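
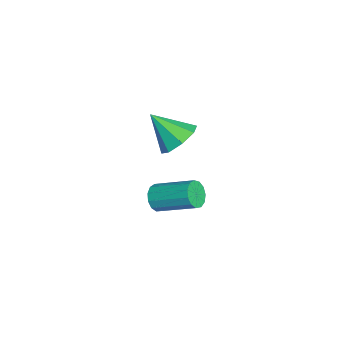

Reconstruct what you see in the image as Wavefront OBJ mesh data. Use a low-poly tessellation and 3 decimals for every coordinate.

v -1.713 0.849 -3.652
v -1.4 1.075 -4.307
v -0.714 2.918 -3.343
v -1.027 2.691 -2.688
v -1.801 1.224 -4.307
v -1.116 3.067 -3.343
v -2.174 1.254 -4.099
v -1.489 3.097 -3.135
v -2.401 1.155 -3.749
v -1.716 2.998 -2.785
v -2.409 0.959 -3.369
v -1.724 2.802 -2.405
v -2.196 0.728 -3.078
v -1.511 2.571 -2.114
v -1.83 0.535 -2.97
v -1.144 2.378 -2.006
v -1.426 0.441 -3.078
v -0.741 2.284 -2.114
v -1.113 0.477 -3.368
v -0.428 2.32 -2.404
v -0.991 0.631 -3.749
v -0.306 2.474 -2.785
v -1.098 0.854 -4.099
v -0.412 2.697 -3.135
v -0.214 1.929 1.945
v 0.256 1.165 1.362
v -0.726 0.631 3.235
v 0.767 1.504 1.906
v 0.703 2.091 2.473
v 0.101 2.584 2.73
v -0.685 2.693 2.528
v -1.195 2.355 1.985
v -1.131 1.767 1.418
v -0.53 1.274 1.16
f 2 1 5
f 2 5 3
f 3 5 6
f 3 6 4
f 5 1 7
f 5 7 6
f 6 7 8
f 6 8 4
f 7 1 9
f 7 9 8
f 8 9 10
f 8 10 4
f 9 1 11
f 9 11 10
f 10 11 12
f 10 12 4
f 11 1 13
f 11 13 12
f 12 13 14
f 12 14 4
f 13 1 15
f 13 15 14
f 14 15 16
f 14 16 4
f 15 1 17
f 15 17 16
f 16 17 18
f 16 18 4
f 17 1 19
f 17 19 18
f 18 19 20
f 18 20 4
f 19 1 21
f 19 21 20
f 20 21 22
f 20 22 4
f 21 1 23
f 21 23 22
f 22 23 24
f 22 24 4
f 23 1 2
f 23 2 24
f 24 2 3
f 24 3 4
f 26 25 28
f 26 28 27
f 28 25 29
f 28 29 27
f 29 25 30
f 29 30 27
f 30 25 31
f 30 31 27
f 31 25 32
f 31 32 27
f 32 25 33
f 32 33 27
f 33 25 34
f 33 34 27
f 34 25 26
f 34 26 27



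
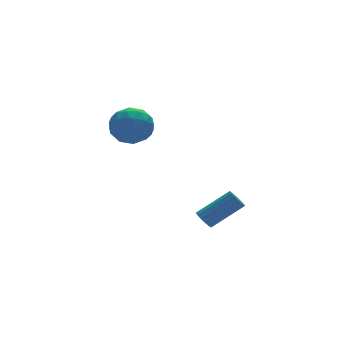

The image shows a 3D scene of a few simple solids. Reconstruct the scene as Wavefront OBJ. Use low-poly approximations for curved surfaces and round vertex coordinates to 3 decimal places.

v -2.2 -0.619 3.722
v -1.051 -0.658 4.062
v -1.909 -2.142 2.558
v -0.76 -2.181 2.898
v -1.624 -2.47 3.676
v -1.805 -1.528 4.395
v -1.155 -1.272 2.225
v -1.336 -0.33 2.944
v -0.405 -1.061 3.136
v -0.695 -1.802 4.033
v -2.265 -0.998 2.587
v -2.555 -1.739 3.484
v -1.652 -0.504 3.994
v -1.308 -2.296 2.626
v -1.817 -2.465 3.083
v -1.141 -2.488 3.283
v -2.094 -1.016 4.19
v -1.419 -1.039 4.39
v -1.756 -2.104 4.163
v -1.541 -1.761 2.23
v -0.866 -1.784 2.43
v -1.819 -0.312 3.337
v -1.143 -0.335 3.537
v -1.204 -0.696 2.457
v -0.596 -0.765 3.65
v -0.425 -1.66 2.965
v -0.657 -1.126 2.57
v -0.763 -0.572 2.993
v -0.767 -1.2 4.177
v -0.595 -2.096 3.493
v -1.104 -2.265 3.95
v -1.21 -1.712 4.373
v -0.387 -1.437 3.633
v -2.365 -0.704 3.127
v -2.193 -1.6 2.443
v -1.75 -1.088 2.247
v -1.856 -0.535 2.67
v -2.535 -1.14 3.655
v -2.364 -2.035 2.97
v -2.197 -2.228 3.627
v -2.303 -1.674 4.05
v -2.573 -1.363 2.987
v 1.84 -2.609 -3.371
v 2.097 -2.961 -3.783
v 3.797 -3.243 -2.481
v 3.54 -2.891 -2.069
v 2.191 -2.698 -3.849
v 3.892 -2.98 -2.547
v 2.205 -2.415 -3.806
v 3.905 -2.696 -2.504
v 2.135 -2.176 -3.663
v 3.835 -2.457 -2.361
v 1.997 -2.036 -3.453
v 3.698 -2.318 -2.151
v 1.824 -2.028 -3.224
v 3.524 -2.309 -1.922
v 1.654 -2.153 -3.029
v 3.354 -2.434 -1.727
v 1.526 -2.382 -2.913
v 3.227 -2.663 -1.611
v 1.471 -2.664 -2.901
v 3.171 -2.945 -1.599
v 1.5 -2.933 -2.997
v 3.2 -3.214 -1.695
v 1.607 -3.128 -3.179
v 3.307 -3.409 -1.877
v 1.767 -3.204 -3.404
v 3.467 -3.485 -2.102
v 1.944 -3.144 -3.623
v 3.644 -3.425 -2.321
f 1 38 17
f 38 12 41
f 17 41 6
f 38 41 17
f 1 17 13
f 17 6 18
f 13 18 2
f 17 18 13
f 1 13 22
f 13 2 23
f 22 23 8
f 13 23 22
f 1 22 34
f 22 8 37
f 34 37 11
f 22 37 34
f 1 34 38
f 34 11 42
f 38 42 12
f 34 42 38
f 2 18 29
f 18 6 32
f 29 32 10
f 18 32 29
f 6 41 19
f 41 12 40
f 19 40 5
f 41 40 19
f 12 42 39
f 42 11 35
f 39 35 3
f 42 35 39
f 11 37 36
f 37 8 24
f 36 24 7
f 37 24 36
f 8 23 28
f 23 2 25
f 28 25 9
f 23 25 28
f 4 30 16
f 30 10 31
f 16 31 5
f 30 31 16
f 4 16 14
f 16 5 15
f 14 15 3
f 16 15 14
f 4 14 21
f 14 3 20
f 21 20 7
f 14 20 21
f 4 21 26
f 21 7 27
f 26 27 9
f 21 27 26
f 4 26 30
f 26 9 33
f 30 33 10
f 26 33 30
f 5 31 19
f 31 10 32
f 19 32 6
f 31 32 19
f 3 15 39
f 15 5 40
f 39 40 12
f 15 40 39
f 7 20 36
f 20 3 35
f 36 35 11
f 20 35 36
f 9 27 28
f 27 7 24
f 28 24 8
f 27 24 28
f 10 33 29
f 33 9 25
f 29 25 2
f 33 25 29
f 44 43 47
f 44 47 45
f 45 47 48
f 45 48 46
f 47 43 49
f 47 49 48
f 48 49 50
f 48 50 46
f 49 43 51
f 49 51 50
f 50 51 52
f 50 52 46
f 51 43 53
f 51 53 52
f 52 53 54
f 52 54 46
f 53 43 55
f 53 55 54
f 54 55 56
f 54 56 46
f 55 43 57
f 55 57 56
f 56 57 58
f 56 58 46
f 57 43 59
f 57 59 58
f 58 59 60
f 58 60 46
f 59 43 61
f 59 61 60
f 60 61 62
f 60 62 46
f 61 43 63
f 61 63 62
f 62 63 64
f 62 64 46
f 63 43 65
f 63 65 64
f 64 65 66
f 64 66 46
f 65 43 67
f 65 67 66
f 66 67 68
f 66 68 46
f 67 43 69
f 67 69 68
f 68 69 70
f 68 70 46
f 69 43 44
f 69 44 70
f 70 44 45
f 70 45 46



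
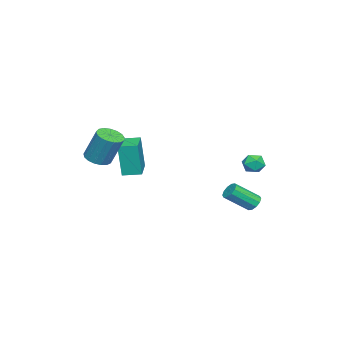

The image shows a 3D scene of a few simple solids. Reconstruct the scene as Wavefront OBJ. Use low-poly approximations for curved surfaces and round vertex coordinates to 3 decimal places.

v -0.156 3.55 -1.031
v 0.1 3.338 -1.443
v 0.772 2.238 -0.462
v 0.516 2.45 -0.049
v 0.291 3.571 -1.314
v 0.963 2.47 -0.333
v 0.312 3.795 -1.076
v 0.984 2.695 -0.095
v 0.154 3.926 -0.821
v 0.825 2.826 0.16
v -0.123 3.913 -0.646
v 0.549 2.813 0.335
v -0.412 3.762 -0.618
v 0.26 2.662 0.363
v -0.603 3.53 -0.747
v 0.069 2.429 0.234
v -0.624 3.305 -0.985
v 0.048 2.205 -0.004
v -0.465 3.174 -1.24
v 0.206 2.074 -0.259
v -0.189 3.187 -1.415
v 0.483 2.087 -0.434
v -0.188 -3.305 0.663
v -0.132 -3.503 2.613
v -0.45 -2.335 0.769
v -0.394 -2.533 2.718
v 1.434 -2.867 0.662
v 1.49 -3.065 2.611
v 1.172 -1.897 0.767
v 1.228 -2.095 2.717
v 2.474 -3.745 2.115
v 3.181 -3.962 2.133
v 3.374 -3.192 3.804
v 2.666 -2.975 3.785
v 3.194 -3.642 1.984
v 3.387 -2.871 3.654
v 3.043 -3.344 1.864
v 3.236 -2.574 3.535
v 2.761 -3.139 1.802
v 2.954 -2.369 3.473
v 2.413 -3.073 1.811
v 2.606 -2.302 3.482
v 2.079 -3.16 1.89
v 2.272 -2.39 3.561
v 1.836 -3.382 2.021
v 2.029 -2.612 3.692
v 1.738 -3.687 2.172
v 1.931 -2.916 3.843
v 1.809 -4.005 2.311
v 2.002 -3.235 3.982
v 2.032 -4.264 2.404
v 2.225 -3.493 4.075
v 2.356 -4.403 2.432
v 2.549 -3.633 4.102
v 2.707 -4.393 2.386
v 2.9 -3.622 4.057
v 3.005 -4.233 2.278
v 3.198 -3.463 3.949
v -1.514 3.497 1.756
v -1.24 3.797 1.219
v -1.34 2.523 1.301
v -1.066 2.823 0.764
v -0.747 2.836 1.357
v -0.854 3.438 1.638
v -1.726 2.882 0.882
v -1.833 3.484 1.163
v -1.371 3.417 0.679
v -0.766 3.388 0.972
v -1.814 2.932 1.548
v -1.209 2.903 1.841
f 2 1 5
f 2 5 3
f 3 5 6
f 3 6 4
f 5 1 7
f 5 7 6
f 6 7 8
f 6 8 4
f 7 1 9
f 7 9 8
f 8 9 10
f 8 10 4
f 9 1 11
f 9 11 10
f 10 11 12
f 10 12 4
f 11 1 13
f 11 13 12
f 12 13 14
f 12 14 4
f 13 1 15
f 13 15 14
f 14 15 16
f 14 16 4
f 15 1 17
f 15 17 16
f 16 17 18
f 16 18 4
f 17 1 19
f 17 19 18
f 18 19 20
f 18 20 4
f 19 1 21
f 19 21 20
f 20 21 22
f 20 22 4
f 21 1 2
f 21 2 22
f 22 2 3
f 22 3 4
f 24 26 23
f 27 24 23
f 23 26 25
f 25 27 23
f 24 30 26
f 28 24 27
f 28 30 24
f 26 30 25
f 29 27 25
f 25 30 29
f 29 28 27
f 30 28 29
f 32 31 35
f 32 35 33
f 33 35 36
f 33 36 34
f 35 31 37
f 35 37 36
f 36 37 38
f 36 38 34
f 37 31 39
f 37 39 38
f 38 39 40
f 38 40 34
f 39 31 41
f 39 41 40
f 40 41 42
f 40 42 34
f 41 31 43
f 41 43 42
f 42 43 44
f 42 44 34
f 43 31 45
f 43 45 44
f 44 45 46
f 44 46 34
f 45 31 47
f 45 47 46
f 46 47 48
f 46 48 34
f 47 31 49
f 47 49 48
f 48 49 50
f 48 50 34
f 49 31 51
f 49 51 50
f 50 51 52
f 50 52 34
f 51 31 53
f 51 53 52
f 52 53 54
f 52 54 34
f 53 31 55
f 53 55 54
f 54 55 56
f 54 56 34
f 55 31 57
f 55 57 56
f 56 57 58
f 56 58 34
f 57 31 32
f 57 32 58
f 58 32 33
f 58 33 34
f 59 70 64
f 59 64 60
f 59 60 66
f 59 66 69
f 59 69 70
f 60 64 68
f 64 70 63
f 70 69 61
f 69 66 65
f 66 60 67
f 62 68 63
f 62 63 61
f 62 61 65
f 62 65 67
f 62 67 68
f 63 68 64
f 61 63 70
f 65 61 69
f 67 65 66
f 68 67 60



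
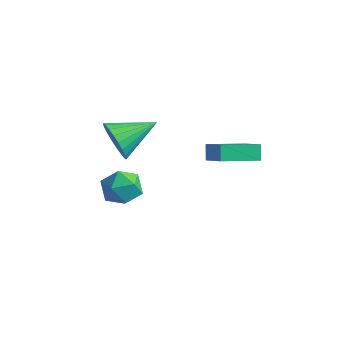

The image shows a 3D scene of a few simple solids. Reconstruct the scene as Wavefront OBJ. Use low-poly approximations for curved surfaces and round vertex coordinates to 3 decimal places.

v -3.492 -2.979 -3.88
v -2.814 -2.237 -3.79
v -2.726 -3.823 -2.71
v -2.048 -3.081 -2.62
v -3.001 -2.932 -2.323
v -3.475 -2.41 -3.047
v -2.065 -3.65 -3.453
v -2.539 -3.128 -4.177
v -1.932 -2.652 -3.526
v -2.51 -2.208 -2.827
v -3.03 -3.852 -3.673
v -3.608 -3.408 -2.974
v -3.315 -2.724 -0.618
v -3.004 -3.206 0.262
v -2.325 -1.036 -0.042
v -2.697 -3.299 0.007
v -2.484 -3.305 -0.343
v -2.398 -3.222 -0.735
v -2.451 -3.063 -1.109
v -2.636 -2.853 -1.408
v -2.924 -2.623 -1.587
v -3.271 -2.409 -1.618
v -3.626 -2.242 -1.497
v -3.933 -2.149 -1.242
v -4.146 -2.144 -0.892
v -4.232 -2.227 -0.501
v -4.179 -2.385 -0.127
v -3.994 -2.596 0.173
v -3.706 -2.825 0.351
v -3.358 -3.04 0.383
v 0.785 -1.914 -0.396
v 0.492 -1.497 0.221
v 1.806 -0.444 -0.903
v 1.513 -0.027 -0.286
v 1.807 -2.353 0.386
v 1.514 -1.936 1.003
v 2.828 -0.883 -0.121
v 2.535 -0.466 0.496
f 1 12 6
f 1 6 2
f 1 2 8
f 1 8 11
f 1 11 12
f 2 6 10
f 6 12 5
f 12 11 3
f 11 8 7
f 8 2 9
f 4 10 5
f 4 5 3
f 4 3 7
f 4 7 9
f 4 9 10
f 5 10 6
f 3 5 12
f 7 3 11
f 9 7 8
f 10 9 2
f 14 13 16
f 14 16 15
f 16 13 17
f 16 17 15
f 17 13 18
f 17 18 15
f 18 13 19
f 18 19 15
f 19 13 20
f 19 20 15
f 20 13 21
f 20 21 15
f 21 13 22
f 21 22 15
f 22 13 23
f 22 23 15
f 23 13 24
f 23 24 15
f 24 13 25
f 24 25 15
f 25 13 26
f 25 26 15
f 26 13 27
f 26 27 15
f 27 13 28
f 27 28 15
f 28 13 29
f 28 29 15
f 29 13 30
f 29 30 15
f 30 13 14
f 30 14 15
f 32 34 31
f 35 32 31
f 31 34 33
f 33 35 31
f 32 38 34
f 36 32 35
f 36 38 32
f 34 38 33
f 37 35 33
f 33 38 37
f 37 36 35
f 38 36 37



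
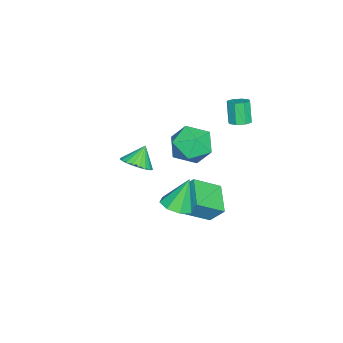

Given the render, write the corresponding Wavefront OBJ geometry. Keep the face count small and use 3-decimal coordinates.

v 3.628 -0.061 -1.512
v 4.36 0.333 -1.392
v 3.132 0.381 0.052
v 3.911 0.719 -1.643
v 3.296 0.648 -1.818
v 2.876 0.162 -1.814
v 2.896 -0.455 -1.633
v 3.345 -0.841 -1.382
v 3.959 -0.77 -1.207
v 4.38 -0.284 -1.211
v -2.484 1.116 0.003
v -2.095 0.69 0.071
v -2.547 0.459 1.224
v -2.936 0.884 1.157
v -1.943 1.084 0.209
v -2.395 0.852 1.362
v -2.107 1.496 0.227
v -2.559 1.264 1.38
v -2.493 1.685 0.114
v -2.944 1.454 1.267
v -2.873 1.541 -0.064
v -3.325 1.31 1.089
v -3.025 1.148 -0.202
v -3.477 0.916 0.951
v -2.861 0.736 -0.22
v -3.313 0.504 0.933
v -2.476 0.546 -0.107
v -2.927 0.315 1.046
v -0.367 0.136 -3.985
v 0.451 -0.964 -3.101
v -0.338 0.85 -3.123
v 0.479 -0.249 -2.239
v 1.061 0.749 -4.541
v 1.878 -0.35 -3.657
v 1.089 1.464 -3.679
v 1.907 0.364 -2.795
v 0.425 -3.105 -1.895
v 0.949 -2.461 -1.713
v -0.205 -2.855 -0.965
v 0.708 -2.304 -1.919
v 0.418 -2.286 -2.12
v 0.129 -2.409 -2.283
v -0.108 -2.653 -2.378
v -0.254 -2.975 -2.39
v -0.282 -3.319 -2.316
v -0.188 -3.627 -2.169
v 0.012 -3.844 -1.975
v 0.284 -3.934 -1.767
v 0.579 -3.88 -1.581
v 0.848 -3.692 -1.449
v 1.044 -3.403 -1.395
v 1.133 -3.063 -1.426
v 1.099 -2.729 -1.539
v 0.672 0.667 0.115
v 1.463 -0.203 0.039
v -0.723 -0.617 0.301
v 0.068 -1.487 0.225
v 0.049 -0.79 1.174
v 0.911 0.004 1.059
v -0.171 -0.824 -0.719
v 0.691 -0.03 -0.834
v 0.941 -1.124 -0.477
v 1.078 -1.103 0.693
v -0.338 0.283 -0.353
v -0.201 0.304 0.817
f 2 1 4
f 2 4 3
f 4 1 5
f 4 5 3
f 5 1 6
f 5 6 3
f 6 1 7
f 6 7 3
f 7 1 8
f 7 8 3
f 8 1 9
f 8 9 3
f 9 1 10
f 9 10 3
f 10 1 2
f 10 2 3
f 12 11 15
f 12 15 13
f 13 15 16
f 13 16 14
f 15 11 17
f 15 17 16
f 16 17 18
f 16 18 14
f 17 11 19
f 17 19 18
f 18 19 20
f 18 20 14
f 19 11 21
f 19 21 20
f 20 21 22
f 20 22 14
f 21 11 23
f 21 23 22
f 22 23 24
f 22 24 14
f 23 11 25
f 23 25 24
f 24 25 26
f 24 26 14
f 25 11 27
f 25 27 26
f 26 27 28
f 26 28 14
f 27 11 12
f 27 12 28
f 28 12 13
f 28 13 14
f 30 32 29
f 33 30 29
f 29 32 31
f 31 33 29
f 30 36 32
f 34 30 33
f 34 36 30
f 32 36 31
f 35 33 31
f 31 36 35
f 35 34 33
f 36 34 35
f 38 37 40
f 38 40 39
f 40 37 41
f 40 41 39
f 41 37 42
f 41 42 39
f 42 37 43
f 42 43 39
f 43 37 44
f 43 44 39
f 44 37 45
f 44 45 39
f 45 37 46
f 45 46 39
f 46 37 47
f 46 47 39
f 47 37 48
f 47 48 39
f 48 37 49
f 48 49 39
f 49 37 50
f 49 50 39
f 50 37 51
f 50 51 39
f 51 37 52
f 51 52 39
f 52 37 53
f 52 53 39
f 53 37 38
f 53 38 39
f 54 65 59
f 54 59 55
f 54 55 61
f 54 61 64
f 54 64 65
f 55 59 63
f 59 65 58
f 65 64 56
f 64 61 60
f 61 55 62
f 57 63 58
f 57 58 56
f 57 56 60
f 57 60 62
f 57 62 63
f 58 63 59
f 56 58 65
f 60 56 64
f 62 60 61
f 63 62 55



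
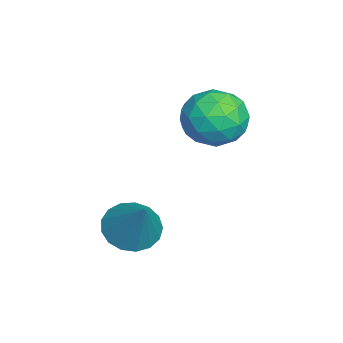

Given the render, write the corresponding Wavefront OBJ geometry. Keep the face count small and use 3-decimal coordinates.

v 0.454 -0.475 0.686
v 0.815 -1.016 1.512
v -0.735 -1.664 0.428
v -0.374 -2.205 1.254
v -0.861 -1.284 1.401
v -0.126 -0.55 1.56
v 0.206 -2.13 0.38
v 0.941 -1.396 0.539
v 0.662 -2.039 1.323
v 0.003 -1.516 1.954
v 0.077 -1.164 -0.014
v -0.582 -0.641 0.617
v 0.739 -0.641 1.121
v -0.659 -2.039 0.819
v -0.945 -1.498 0.905
v -0.733 -1.816 1.39
v 0.186 -0.367 1.149
v 0.398 -0.685 1.635
v -0.587 -0.843 1.57
v -0.318 -1.995 0.305
v -0.106 -2.313 0.791
v 0.813 -0.864 0.55
v 1.025 -1.182 1.035
v 0.667 -1.837 0.37
v 0.862 -1.56 1.496
v 0.163 -2.259 1.345
v 0.503 -2.215 0.831
v 0.935 -1.783 0.924
v 0.474 -1.253 1.867
v -0.225 -1.952 1.715
v -0.511 -1.411 1.801
v -0.079 -0.979 1.895
v 0.384 -1.854 1.756
v 0.305 -0.728 0.225
v -0.394 -1.427 0.073
v 0.159 -1.701 0.045
v 0.591 -1.269 0.139
v -0.083 -0.421 0.595
v -0.782 -1.12 0.444
v -0.855 -0.897 1.016
v -0.423 -0.465 1.109
v -0.304 -0.826 0.184
v 2.247 -3.508 -2.119
v 2.712 -2.98 -2.631
v 3.293 -3.052 -0.701
v 2.408 -2.736 -2.486
v 2.067 -2.667 -2.256
v 1.768 -2.792 -1.995
v 1.578 -3.08 -1.762
v 1.541 -3.467 -1.611
v 1.666 -3.862 -1.576
v 1.924 -4.177 -1.666
v 2.256 -4.338 -1.859
v 2.586 -4.309 -2.112
v 2.838 -4.096 -2.366
v 2.954 -3.749 -2.564
v 2.909 -3.346 -2.66
f 1 38 17
f 38 12 41
f 17 41 6
f 38 41 17
f 1 17 13
f 17 6 18
f 13 18 2
f 17 18 13
f 1 13 22
f 13 2 23
f 22 23 8
f 13 23 22
f 1 22 34
f 22 8 37
f 34 37 11
f 22 37 34
f 1 34 38
f 34 11 42
f 38 42 12
f 34 42 38
f 2 18 29
f 18 6 32
f 29 32 10
f 18 32 29
f 6 41 19
f 41 12 40
f 19 40 5
f 41 40 19
f 12 42 39
f 42 11 35
f 39 35 3
f 42 35 39
f 11 37 36
f 37 8 24
f 36 24 7
f 37 24 36
f 8 23 28
f 23 2 25
f 28 25 9
f 23 25 28
f 4 30 16
f 30 10 31
f 16 31 5
f 30 31 16
f 4 16 14
f 16 5 15
f 14 15 3
f 16 15 14
f 4 14 21
f 14 3 20
f 21 20 7
f 14 20 21
f 4 21 26
f 21 7 27
f 26 27 9
f 21 27 26
f 4 26 30
f 26 9 33
f 30 33 10
f 26 33 30
f 5 31 19
f 31 10 32
f 19 32 6
f 31 32 19
f 3 15 39
f 15 5 40
f 39 40 12
f 15 40 39
f 7 20 36
f 20 3 35
f 36 35 11
f 20 35 36
f 9 27 28
f 27 7 24
f 28 24 8
f 27 24 28
f 10 33 29
f 33 9 25
f 29 25 2
f 33 25 29
f 44 43 46
f 44 46 45
f 46 43 47
f 46 47 45
f 47 43 48
f 47 48 45
f 48 43 49
f 48 49 45
f 49 43 50
f 49 50 45
f 50 43 51
f 50 51 45
f 51 43 52
f 51 52 45
f 52 43 53
f 52 53 45
f 53 43 54
f 53 54 45
f 54 43 55
f 54 55 45
f 55 43 56
f 55 56 45
f 56 43 57
f 56 57 45
f 57 43 44
f 57 44 45



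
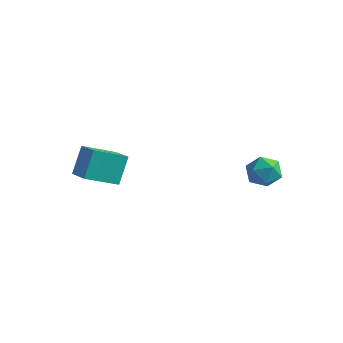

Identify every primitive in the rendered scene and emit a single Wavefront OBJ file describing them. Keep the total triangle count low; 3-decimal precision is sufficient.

v 0.366 1.094 -1.213
v 0.923 1.54 -1.082
v 0.737 0.38 -0.358
v 1.294 0.826 -0.227
v 0.617 1.034 -0.068
v 0.388 1.475 -0.596
v 1.272 0.445 -0.844
v 1.043 0.886 -1.372
v 1.483 1.139 -0.853
v 1.078 1.503 -0.374
v 0.582 0.417 -1.066
v 0.177 0.781 -0.587
v -4.306 -3.445 -0.445
v -4.402 -2.767 0.589
v -3.571 -2.438 -1.037
v -3.668 -1.76 -0.003
v -3.412 -3.88 -0.077
v -3.509 -3.202 0.957
v -2.678 -2.873 -0.669
v -2.774 -2.195 0.365
f 1 12 6
f 1 6 2
f 1 2 8
f 1 8 11
f 1 11 12
f 2 6 10
f 6 12 5
f 12 11 3
f 11 8 7
f 8 2 9
f 4 10 5
f 4 5 3
f 4 3 7
f 4 7 9
f 4 9 10
f 5 10 6
f 3 5 12
f 7 3 11
f 9 7 8
f 10 9 2
f 14 16 13
f 17 14 13
f 13 16 15
f 15 17 13
f 14 20 16
f 18 14 17
f 18 20 14
f 16 20 15
f 19 17 15
f 15 20 19
f 19 18 17
f 20 18 19



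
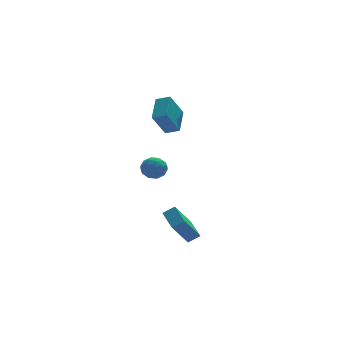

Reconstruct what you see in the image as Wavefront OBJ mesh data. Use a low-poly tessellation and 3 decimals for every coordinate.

v -0.602 2.217 2.481
v 0.114 3.731 3.291
v -1.327 2.728 2.169
v -0.611 4.241 2.978
v 0.331 2.599 0.942
v 1.047 4.112 1.751
v -0.394 3.109 0.629
v 0.322 4.623 1.439
v -2.421 0.84 -0.604
v -1.999 1.561 -0.703
v -1.561 0.219 -1.457
v -1.139 0.94 -1.556
v -1.112 0.535 -0.819
v -1.643 0.919 -0.292
v -1.917 0.861 -1.868
v -2.448 1.245 -1.341
v -1.687 1.574 -1.485
v -1.19 1.372 -0.837
v -2.37 0.408 -1.323
v -1.873 0.206 -0.675
v -2.285 1.255 -0.579
v -1.275 0.525 -1.581
v -1.259 0.287 -1.148
v -1.011 0.71 -1.207
v -2.076 0.878 -0.337
v -1.828 1.302 -0.396
v -1.307 0.698 -0.464
v -1.732 0.478 -1.764
v -1.484 0.902 -1.823
v -2.549 1.07 -0.953
v -2.301 1.493 -1.012
v -2.253 1.082 -1.696
v -1.854 1.686 -1.097
v -1.349 1.321 -1.598
v -1.806 1.275 -1.781
v -2.118 1.501 -1.471
v -1.562 1.568 -0.716
v -1.057 1.203 -1.217
v -1.041 0.965 -0.784
v -1.353 1.191 -0.474
v -1.379 1.575 -1.175
v -2.503 0.577 -0.943
v -1.998 0.212 -1.444
v -2.207 0.589 -1.686
v -2.519 0.815 -1.376
v -2.211 0.459 -0.562
v -1.706 0.094 -1.063
v -1.442 0.279 -0.689
v -1.754 0.505 -0.379
v -2.181 0.205 -0.985
v -2.552 -4.837 -3.039
v -1.866 -4.934 -2.601
v -2.623 -3.382 -2.606
v -1.937 -3.479 -2.167
v -1.443 -4.301 -4.653
v -0.757 -4.398 -4.214
v -1.514 -2.846 -4.219
v -0.828 -2.943 -3.781
f 2 4 1
f 5 2 1
f 1 4 3
f 3 5 1
f 2 8 4
f 6 2 5
f 6 8 2
f 4 8 3
f 7 5 3
f 3 8 7
f 7 6 5
f 8 6 7
f 9 46 25
f 46 20 49
f 25 49 14
f 46 49 25
f 9 25 21
f 25 14 26
f 21 26 10
f 25 26 21
f 9 21 30
f 21 10 31
f 30 31 16
f 21 31 30
f 9 30 42
f 30 16 45
f 42 45 19
f 30 45 42
f 9 42 46
f 42 19 50
f 46 50 20
f 42 50 46
f 10 26 37
f 26 14 40
f 37 40 18
f 26 40 37
f 14 49 27
f 49 20 48
f 27 48 13
f 49 48 27
f 20 50 47
f 50 19 43
f 47 43 11
f 50 43 47
f 19 45 44
f 45 16 32
f 44 32 15
f 45 32 44
f 16 31 36
f 31 10 33
f 36 33 17
f 31 33 36
f 12 38 24
f 38 18 39
f 24 39 13
f 38 39 24
f 12 24 22
f 24 13 23
f 22 23 11
f 24 23 22
f 12 22 29
f 22 11 28
f 29 28 15
f 22 28 29
f 12 29 34
f 29 15 35
f 34 35 17
f 29 35 34
f 12 34 38
f 34 17 41
f 38 41 18
f 34 41 38
f 13 39 27
f 39 18 40
f 27 40 14
f 39 40 27
f 11 23 47
f 23 13 48
f 47 48 20
f 23 48 47
f 15 28 44
f 28 11 43
f 44 43 19
f 28 43 44
f 17 35 36
f 35 15 32
f 36 32 16
f 35 32 36
f 18 41 37
f 41 17 33
f 37 33 10
f 41 33 37
f 52 54 51
f 55 52 51
f 51 54 53
f 53 55 51
f 52 58 54
f 56 52 55
f 56 58 52
f 54 58 53
f 57 55 53
f 53 58 57
f 57 56 55
f 58 56 57



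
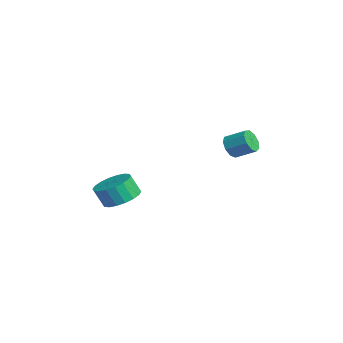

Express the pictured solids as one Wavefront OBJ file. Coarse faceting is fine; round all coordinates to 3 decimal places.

v 1.062 2.299 -1.162
v 1.654 2.091 -1.471
v 2.251 2.952 -0.907
v 1.658 3.161 -0.598
v 1.435 2.42 -1.742
v 2.032 3.281 -1.177
v 1.042 2.693 -1.741
v 1.638 3.554 -1.177
v 0.657 2.781 -1.47
v 1.254 3.642 -0.905
v 0.462 2.644 -1.054
v 1.059 3.505 -0.49
v 0.547 2.346 -0.69
v 1.144 3.207 -0.125
v 0.873 2.026 -0.546
v 1.47 2.887 0.018
v 1.287 1.834 -0.691
v 1.884 2.695 -0.126
v 1.596 1.86 -1.056
v 2.193 2.721 -0.492
v 0.737 -3.045 -4.113
v 1.649 -2.728 -3.783
v 1.435 -3.177 -2.758
v 0.523 -3.495 -3.087
v 1.378 -2.377 -3.686
v 1.164 -2.826 -2.66
v 0.981 -2.158 -3.673
v 0.766 -2.607 -2.647
v 0.535 -2.115 -3.747
v 0.321 -2.564 -2.721
v 0.129 -2.256 -3.894
v -0.085 -2.706 -2.868
v -0.156 -2.554 -4.084
v -0.37 -3.003 -3.058
v -0.265 -2.948 -4.279
v -0.479 -3.398 -3.254
v -0.175 -3.363 -4.442
v -0.389 -3.812 -3.417
v 0.096 -3.714 -4.54
v -0.118 -4.163 -3.514
v 0.494 -3.933 -4.553
v 0.279 -4.382 -3.527
v 0.939 -3.976 -4.479
v 0.725 -4.425 -3.453
v 1.345 -3.834 -4.332
v 1.131 -4.284 -3.306
v 1.63 -3.537 -4.142
v 1.416 -3.986 -3.116
v 1.739 -3.142 -3.946
v 1.525 -3.592 -2.921
f 2 1 5
f 2 5 3
f 3 5 6
f 3 6 4
f 5 1 7
f 5 7 6
f 6 7 8
f 6 8 4
f 7 1 9
f 7 9 8
f 8 9 10
f 8 10 4
f 9 1 11
f 9 11 10
f 10 11 12
f 10 12 4
f 11 1 13
f 11 13 12
f 12 13 14
f 12 14 4
f 13 1 15
f 13 15 14
f 14 15 16
f 14 16 4
f 15 1 17
f 15 17 16
f 16 17 18
f 16 18 4
f 17 1 19
f 17 19 18
f 18 19 20
f 18 20 4
f 19 1 2
f 19 2 20
f 20 2 3
f 20 3 4
f 22 21 25
f 22 25 23
f 23 25 26
f 23 26 24
f 25 21 27
f 25 27 26
f 26 27 28
f 26 28 24
f 27 21 29
f 27 29 28
f 28 29 30
f 28 30 24
f 29 21 31
f 29 31 30
f 30 31 32
f 30 32 24
f 31 21 33
f 31 33 32
f 32 33 34
f 32 34 24
f 33 21 35
f 33 35 34
f 34 35 36
f 34 36 24
f 35 21 37
f 35 37 36
f 36 37 38
f 36 38 24
f 37 21 39
f 37 39 38
f 38 39 40
f 38 40 24
f 39 21 41
f 39 41 40
f 40 41 42
f 40 42 24
f 41 21 43
f 41 43 42
f 42 43 44
f 42 44 24
f 43 21 45
f 43 45 44
f 44 45 46
f 44 46 24
f 45 21 47
f 45 47 46
f 46 47 48
f 46 48 24
f 47 21 49
f 47 49 48
f 48 49 50
f 48 50 24
f 49 21 22
f 49 22 50
f 50 22 23
f 50 23 24



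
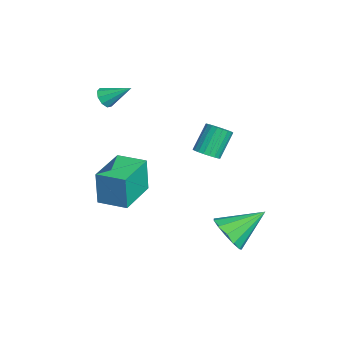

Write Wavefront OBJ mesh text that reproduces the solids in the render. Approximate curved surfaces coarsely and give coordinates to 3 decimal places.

v 3.016 2.273 -3.235
v 3.875 2.046 -2.655
v 2.704 4.027 -2.085
v 4.064 2.38 -3.113
v 3.92 2.68 -3.61
v 3.49 2.85 -3.987
v 2.909 2.837 -4.125
v 2.362 2.645 -3.981
v 2.023 2.335 -3.599
v 1.999 2.005 -3.102
v 2.298 1.76 -2.647
v 2.825 1.678 -2.378
v 3.413 1.785 -2.381
v -0.178 1.745 0.054
v 0.418 2.041 0.193
v -0.225 2.73 1.485
v -0.822 2.435 1.346
v 0.294 2.234 0.028
v -0.349 2.923 1.321
v 0.088 2.343 -0.133
v -0.555 3.032 1.16
v -0.164 2.348 -0.261
v -0.807 3.038 1.032
v -0.419 2.249 -0.335
v -1.062 2.939 0.958
v -0.631 2.063 -0.341
v -1.275 2.753 0.951
v -0.766 1.822 -0.28
v -1.409 2.512 1.013
v -0.799 1.568 -0.161
v -1.442 2.258 1.132
v -0.725 1.344 -0.004
v -1.368 2.034 1.288
v -0.556 1.19 0.162
v -1.199 1.88 1.455
v -0.322 1.132 0.31
v -0.965 1.821 1.602
v -0.063 1.179 0.413
v -0.706 1.869 1.706
v 0.176 1.325 0.454
v -0.467 2.015 1.747
v 0.354 1.543 0.426
v -0.29 2.233 1.719
v 0.439 1.796 0.334
v -0.204 2.486 1.626
v -3.014 -2.64 2.431
v -2.436 -2.829 2.392
v -2.566 -1.44 3.269
v -2.524 -2.573 2.074
v -2.842 -2.349 1.923
v -3.24 -2.261 2.01
v -3.533 -2.35 2.294
v -3.583 -2.574 2.642
v -3.367 -2.829 2.891
v -2.986 -2.996 2.926
v -2.618 -2.995 2.728
v 0.948 -3.371 -2.044
v 0.894 -3.432 -0.186
v -0.876 -2.214 -2.059
v -0.93 -2.275 -0.201
v 1.75 -2.105 -1.979
v 1.696 -2.166 -0.121
v -0.074 -0.948 -1.994
v -0.128 -1.009 -0.136
f 2 1 4
f 2 4 3
f 4 1 5
f 4 5 3
f 5 1 6
f 5 6 3
f 6 1 7
f 6 7 3
f 7 1 8
f 7 8 3
f 8 1 9
f 8 9 3
f 9 1 10
f 9 10 3
f 10 1 11
f 10 11 3
f 11 1 12
f 11 12 3
f 12 1 13
f 12 13 3
f 13 1 2
f 13 2 3
f 15 14 18
f 15 18 16
f 16 18 19
f 16 19 17
f 18 14 20
f 18 20 19
f 19 20 21
f 19 21 17
f 20 14 22
f 20 22 21
f 21 22 23
f 21 23 17
f 22 14 24
f 22 24 23
f 23 24 25
f 23 25 17
f 24 14 26
f 24 26 25
f 25 26 27
f 25 27 17
f 26 14 28
f 26 28 27
f 27 28 29
f 27 29 17
f 28 14 30
f 28 30 29
f 29 30 31
f 29 31 17
f 30 14 32
f 30 32 31
f 31 32 33
f 31 33 17
f 32 14 34
f 32 34 33
f 33 34 35
f 33 35 17
f 34 14 36
f 34 36 35
f 35 36 37
f 35 37 17
f 36 14 38
f 36 38 37
f 37 38 39
f 37 39 17
f 38 14 40
f 38 40 39
f 39 40 41
f 39 41 17
f 40 14 42
f 40 42 41
f 41 42 43
f 41 43 17
f 42 14 44
f 42 44 43
f 43 44 45
f 43 45 17
f 44 14 15
f 44 15 45
f 45 15 16
f 45 16 17
f 47 46 49
f 47 49 48
f 49 46 50
f 49 50 48
f 50 46 51
f 50 51 48
f 51 46 52
f 51 52 48
f 52 46 53
f 52 53 48
f 53 46 54
f 53 54 48
f 54 46 55
f 54 55 48
f 55 46 56
f 55 56 48
f 56 46 47
f 56 47 48
f 58 60 57
f 61 58 57
f 57 60 59
f 59 61 57
f 58 64 60
f 62 58 61
f 62 64 58
f 60 64 59
f 63 61 59
f 59 64 63
f 63 62 61
f 64 62 63



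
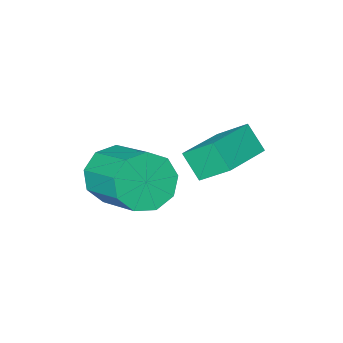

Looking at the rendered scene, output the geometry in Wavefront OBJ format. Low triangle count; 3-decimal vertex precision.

v 1.488 -0.621 -0.399
v 2.088 -0.277 -1.065
v 2.132 1.385 -0.166
v 1.532 1.041 0.499
v 1.467 -0.164 -1.243
v 1.51 1.498 -0.344
v 0.855 -0.265 -1.027
v 0.898 1.397 -0.128
v 0.54 -0.533 -0.517
v 0.583 1.129 0.382
v 0.668 -0.842 0.048
v 0.712 0.82 0.947
v 1.181 -1.047 0.404
v 1.224 0.615 1.303
v 1.837 -1.054 0.383
v 1.88 0.608 1.282
v 2.33 -0.857 -0.003
v 2.373 0.805 0.896
v 2.43 -0.55 -0.575
v 2.473 1.112 0.324
v -1.489 -0.091 0.321
v -1.939 0.719 1.129
v -1.604 0.571 -0.407
v -2.054 1.381 0.402
v 0.034 0.479 0.598
v -0.416 1.289 1.407
v -0.081 1.141 -0.129
v -0.531 1.951 0.679
f 2 1 5
f 2 5 3
f 3 5 6
f 3 6 4
f 5 1 7
f 5 7 6
f 6 7 8
f 6 8 4
f 7 1 9
f 7 9 8
f 8 9 10
f 8 10 4
f 9 1 11
f 9 11 10
f 10 11 12
f 10 12 4
f 11 1 13
f 11 13 12
f 12 13 14
f 12 14 4
f 13 1 15
f 13 15 14
f 14 15 16
f 14 16 4
f 15 1 17
f 15 17 16
f 16 17 18
f 16 18 4
f 17 1 19
f 17 19 18
f 18 19 20
f 18 20 4
f 19 1 2
f 19 2 20
f 20 2 3
f 20 3 4
f 22 24 21
f 25 22 21
f 21 24 23
f 23 25 21
f 22 28 24
f 26 22 25
f 26 28 22
f 24 28 23
f 27 25 23
f 23 28 27
f 27 26 25
f 28 26 27



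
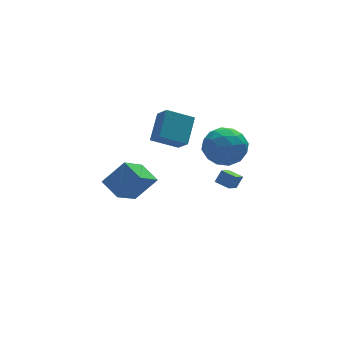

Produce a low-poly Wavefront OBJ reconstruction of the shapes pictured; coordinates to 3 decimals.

v 1.81 3.155 1.76
v 2.727 3.056 2.606
v 2.633 1.644 0.694
v 3.55 1.545 1.54
v 2.381 1.214 1.841
v 1.873 2.148 2.501
v 3.487 2.552 0.799
v 2.979 3.486 1.459
v 3.763 2.684 2.013
v 3.079 1.857 2.657
v 2.281 2.843 0.643
v 1.597 2.016 1.287
v 2.196 3.238 2.277
v 3.164 1.462 1.023
v 2.477 1.267 1.2
v 3.015 1.209 1.698
v 1.694 2.705 2.215
v 2.233 2.647 2.712
v 2.03 1.564 2.262
v 3.127 2.053 0.588
v 3.666 1.995 1.085
v 2.345 3.491 1.602
v 2.883 3.433 2.1
v 3.33 3.136 1.038
v 3.344 2.961 2.425
v 3.828 2.073 1.799
v 3.791 2.665 1.363
v 3.492 3.214 1.751
v 2.942 2.476 2.804
v 3.426 1.587 2.177
v 2.739 1.393 2.354
v 2.44 1.942 2.742
v 3.551 2.256 2.455
v 1.934 3.113 1.123
v 2.418 2.224 0.496
v 2.92 2.758 0.558
v 2.621 3.307 0.946
v 1.532 2.627 1.501
v 2.016 1.739 0.875
v 1.868 1.486 1.549
v 1.569 2.035 1.937
v 1.809 2.444 0.845
v -0.675 2.631 2.958
v 0.09 3.772 4.026
v -0.875 3.502 2.172
v -0.11 4.642 3.24
v 0.71 2.338 2.28
v 1.475 3.478 3.348
v 0.51 3.208 1.494
v 1.275 4.349 2.562
v 3.352 4.441 -2.582
v 2.682 3.77 -1.987
v 3.775 4.604 -1.923
v 3.105 3.932 -1.328
v 3.875 3.768 -2.752
v 3.205 3.096 -2.157
v 4.298 3.93 -2.093
v 3.628 3.259 -1.498
v -2.367 1.338 -0.406
v -3.589 0.301 0.74
v -2.818 2.417 0.09
v -4.04 1.38 1.235
v -1.22 1.28 0.765
v -2.442 0.243 1.91
v -1.671 2.359 1.26
v -2.893 1.322 2.406
f 1 38 17
f 38 12 41
f 17 41 6
f 38 41 17
f 1 17 13
f 17 6 18
f 13 18 2
f 17 18 13
f 1 13 22
f 13 2 23
f 22 23 8
f 13 23 22
f 1 22 34
f 22 8 37
f 34 37 11
f 22 37 34
f 1 34 38
f 34 11 42
f 38 42 12
f 34 42 38
f 2 18 29
f 18 6 32
f 29 32 10
f 18 32 29
f 6 41 19
f 41 12 40
f 19 40 5
f 41 40 19
f 12 42 39
f 42 11 35
f 39 35 3
f 42 35 39
f 11 37 36
f 37 8 24
f 36 24 7
f 37 24 36
f 8 23 28
f 23 2 25
f 28 25 9
f 23 25 28
f 4 30 16
f 30 10 31
f 16 31 5
f 30 31 16
f 4 16 14
f 16 5 15
f 14 15 3
f 16 15 14
f 4 14 21
f 14 3 20
f 21 20 7
f 14 20 21
f 4 21 26
f 21 7 27
f 26 27 9
f 21 27 26
f 4 26 30
f 26 9 33
f 30 33 10
f 26 33 30
f 5 31 19
f 31 10 32
f 19 32 6
f 31 32 19
f 3 15 39
f 15 5 40
f 39 40 12
f 15 40 39
f 7 20 36
f 20 3 35
f 36 35 11
f 20 35 36
f 9 27 28
f 27 7 24
f 28 24 8
f 27 24 28
f 10 33 29
f 33 9 25
f 29 25 2
f 33 25 29
f 44 46 43
f 47 44 43
f 43 46 45
f 45 47 43
f 44 50 46
f 48 44 47
f 48 50 44
f 46 50 45
f 49 47 45
f 45 50 49
f 49 48 47
f 50 48 49
f 52 54 51
f 55 52 51
f 51 54 53
f 53 55 51
f 52 58 54
f 56 52 55
f 56 58 52
f 54 58 53
f 57 55 53
f 53 58 57
f 57 56 55
f 58 56 57
f 60 62 59
f 63 60 59
f 59 62 61
f 61 63 59
f 60 66 62
f 64 60 63
f 64 66 60
f 62 66 61
f 65 63 61
f 61 66 65
f 65 64 63
f 66 64 65



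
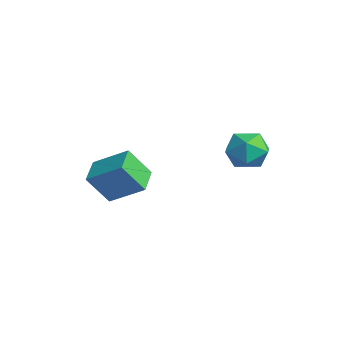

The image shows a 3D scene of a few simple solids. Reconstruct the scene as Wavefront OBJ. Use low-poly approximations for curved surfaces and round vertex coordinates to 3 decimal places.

v 2.306 1.769 2.021
v 2.821 2.478 2.675
v 3.039 0.422 2.905
v 3.554 1.131 3.559
v 2.467 1.023 3.618
v 2.014 1.855 3.071
v 3.846 1.045 2.509
v 3.393 1.877 1.962
v 3.772 2.031 2.976
v 2.92 2.017 3.662
v 2.94 0.883 1.918
v 2.088 0.869 2.604
v -1.222 -2.884 -0.443
v -1.407 -3.856 0.976
v -0.179 -1.64 0.545
v -0.363 -2.613 1.964
v -0.037 -3.607 -0.784
v -0.221 -4.58 0.635
v 1.007 -2.364 0.204
v 0.822 -3.336 1.623
f 1 12 6
f 1 6 2
f 1 2 8
f 1 8 11
f 1 11 12
f 2 6 10
f 6 12 5
f 12 11 3
f 11 8 7
f 8 2 9
f 4 10 5
f 4 5 3
f 4 3 7
f 4 7 9
f 4 9 10
f 5 10 6
f 3 5 12
f 7 3 11
f 9 7 8
f 10 9 2
f 14 16 13
f 17 14 13
f 13 16 15
f 15 17 13
f 14 20 16
f 18 14 17
f 18 20 14
f 16 20 15
f 19 17 15
f 15 20 19
f 19 18 17
f 20 18 19



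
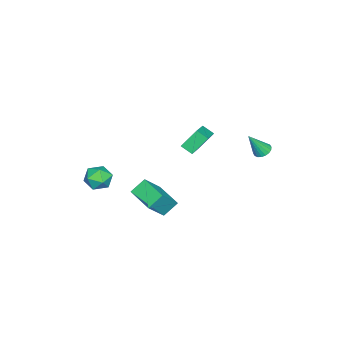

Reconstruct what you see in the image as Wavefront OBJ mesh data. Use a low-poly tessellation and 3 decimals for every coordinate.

v -3.85 3.938 0.774
v -3.409 4.298 0.738
v -3.23 3.322 2.186
v -3.58 4.431 0.871
v -3.804 4.466 0.984
v -4.037 4.396 1.057
v -4.233 4.236 1.073
v -4.353 4.017 1.03
v -4.374 3.782 0.936
v -4.29 3.578 0.811
v -4.12 3.445 0.678
v -3.896 3.41 0.564
v -3.663 3.479 0.492
v -3.467 3.64 0.476
v -3.347 3.859 0.519
v -3.326 4.094 0.612
v 2.152 0.365 0.788
v 3.199 -0.058 2.018
v 3.034 1.769 0.519
v 4.082 1.346 1.749
v 2.778 -0.166 0.071
v 3.826 -0.589 1.301
v 3.661 1.238 -0.198
v 4.708 0.815 1.032
v 3.177 -2.184 0.733
v 3.686 -2.26 1.438
v 2.514 -3.38 1.082
v 3.023 -3.456 1.787
v 2.427 -2.82 1.746
v 2.837 -2.08 1.53
v 3.363 -3.56 0.99
v 3.773 -2.82 0.774
v 3.801 -3.11 1.597
v 3.223 -2.653 2.064
v 2.977 -2.987 0.456
v 2.399 -2.53 0.923
v -3.946 0.325 1.766
v -2.453 0.577 2.394
v -3.889 1.028 1.347
v -2.395 1.279 1.975
v -3.365 -0.379 0.665
v -1.871 -0.128 1.293
v -3.307 0.323 0.246
v -1.814 0.575 0.874
f 2 1 4
f 2 4 3
f 4 1 5
f 4 5 3
f 5 1 6
f 5 6 3
f 6 1 7
f 6 7 3
f 7 1 8
f 7 8 3
f 8 1 9
f 8 9 3
f 9 1 10
f 9 10 3
f 10 1 11
f 10 11 3
f 11 1 12
f 11 12 3
f 12 1 13
f 12 13 3
f 13 1 14
f 13 14 3
f 14 1 15
f 14 15 3
f 15 1 16
f 15 16 3
f 16 1 2
f 16 2 3
f 18 20 17
f 21 18 17
f 17 20 19
f 19 21 17
f 18 24 20
f 22 18 21
f 22 24 18
f 20 24 19
f 23 21 19
f 19 24 23
f 23 22 21
f 24 22 23
f 25 36 30
f 25 30 26
f 25 26 32
f 25 32 35
f 25 35 36
f 26 30 34
f 30 36 29
f 36 35 27
f 35 32 31
f 32 26 33
f 28 34 29
f 28 29 27
f 28 27 31
f 28 31 33
f 28 33 34
f 29 34 30
f 27 29 36
f 31 27 35
f 33 31 32
f 34 33 26
f 38 40 37
f 41 38 37
f 37 40 39
f 39 41 37
f 38 44 40
f 42 38 41
f 42 44 38
f 40 44 39
f 43 41 39
f 39 44 43
f 43 42 41
f 44 42 43



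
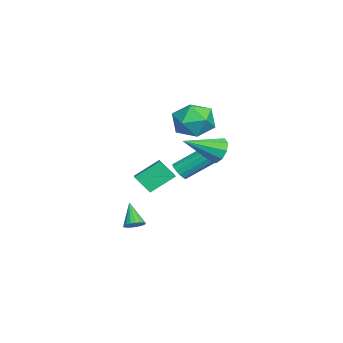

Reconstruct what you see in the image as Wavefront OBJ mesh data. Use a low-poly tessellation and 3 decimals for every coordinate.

v 1.069 -3.432 -3.713
v 1.502 -3.349 -3.351
v 0.171 -3.748 -2.567
v 1.398 -3.119 -3.369
v 1.229 -2.95 -3.455
v 1.029 -2.877 -3.592
v 0.836 -2.913 -3.753
v 0.69 -3.053 -3.906
v 0.619 -3.268 -4.021
v 0.637 -3.515 -4.075
v 0.74 -3.746 -4.057
v 0.909 -3.914 -3.971
v 1.11 -3.988 -3.834
v 1.302 -3.951 -3.673
v 1.449 -3.811 -3.52
v 1.52 -3.597 -3.405
v -1.052 -0.038 2.9
v 0.007 0.497 2.665
v -0.107 -1.637 3.515
v 0.952 -1.102 3.28
v 0.261 -0.704 4.189
v -0.323 0.285 3.809
v 0.223 -1.425 2.371
v -0.361 -0.436 1.991
v 0.795 -0.36 2.339
v 0.818 0.086 3.462
v -0.918 -1.226 2.718
v -0.895 -0.78 3.841
v 0.094 -2.745 -1.75
v -0.138 -3.529 -0.831
v -0.35 -1.514 -0.812
v -0.583 -2.298 0.107
v 1.103 -2.642 -1.407
v 0.87 -3.426 -0.488
v 0.658 -1.411 -0.469
v 0.426 -2.195 0.45
v 2.07 0.737 1.932
v 2.578 0.615 1.313
v 2.75 -0.977 2.828
v 2.826 0.919 1.705
v 2.72 1.137 2.204
v 2.31 1.168 2.575
v 1.788 0.998 2.646
v 1.397 0.705 2.383
v 1.321 0.428 1.909
v 1.596 0.295 1.446
v 2.092 0.369 1.211
v -1.313 -1.336 -0.993
v -0.726 -1.288 -0.958
v -0.92 0.263 0.207
v -1.507 0.216 0.173
v -0.805 -1.117 -1.199
v -0.999 0.434 -0.034
v -1.021 -1.005 -1.384
v -1.214 0.546 -0.219
v -1.314 -0.981 -1.464
v -1.508 0.57 -0.299
v -1.608 -1.053 -1.418
v -1.802 0.499 -0.253
v -1.822 -1.2 -1.258
v -2.016 0.352 -0.093
v -1.9 -1.383 -1.027
v -2.094 0.168 0.138
v -1.821 -1.554 -0.786
v -2.015 -0.003 0.379
v -1.606 -1.666 -0.601
v -1.799 -0.115 0.564
v -1.312 -1.69 -0.521
v -1.506 -0.139 0.644
v -1.018 -1.619 -0.567
v -1.212 -0.067 0.598
v -0.804 -1.472 -0.727
v -0.998 0.08 0.438
f 2 1 4
f 2 4 3
f 4 1 5
f 4 5 3
f 5 1 6
f 5 6 3
f 6 1 7
f 6 7 3
f 7 1 8
f 7 8 3
f 8 1 9
f 8 9 3
f 9 1 10
f 9 10 3
f 10 1 11
f 10 11 3
f 11 1 12
f 11 12 3
f 12 1 13
f 12 13 3
f 13 1 14
f 13 14 3
f 14 1 15
f 14 15 3
f 15 1 16
f 15 16 3
f 16 1 2
f 16 2 3
f 17 28 22
f 17 22 18
f 17 18 24
f 17 24 27
f 17 27 28
f 18 22 26
f 22 28 21
f 28 27 19
f 27 24 23
f 24 18 25
f 20 26 21
f 20 21 19
f 20 19 23
f 20 23 25
f 20 25 26
f 21 26 22
f 19 21 28
f 23 19 27
f 25 23 24
f 26 25 18
f 30 32 29
f 33 30 29
f 29 32 31
f 31 33 29
f 30 36 32
f 34 30 33
f 34 36 30
f 32 36 31
f 35 33 31
f 31 36 35
f 35 34 33
f 36 34 35
f 38 37 40
f 38 40 39
f 40 37 41
f 40 41 39
f 41 37 42
f 41 42 39
f 42 37 43
f 42 43 39
f 43 37 44
f 43 44 39
f 44 37 45
f 44 45 39
f 45 37 46
f 45 46 39
f 46 37 47
f 46 47 39
f 47 37 38
f 47 38 39
f 49 48 52
f 49 52 50
f 50 52 53
f 50 53 51
f 52 48 54
f 52 54 53
f 53 54 55
f 53 55 51
f 54 48 56
f 54 56 55
f 55 56 57
f 55 57 51
f 56 48 58
f 56 58 57
f 57 58 59
f 57 59 51
f 58 48 60
f 58 60 59
f 59 60 61
f 59 61 51
f 60 48 62
f 60 62 61
f 61 62 63
f 61 63 51
f 62 48 64
f 62 64 63
f 63 64 65
f 63 65 51
f 64 48 66
f 64 66 65
f 65 66 67
f 65 67 51
f 66 48 68
f 66 68 67
f 67 68 69
f 67 69 51
f 68 48 70
f 68 70 69
f 69 70 71
f 69 71 51
f 70 48 72
f 70 72 71
f 71 72 73
f 71 73 51
f 72 48 49
f 72 49 73
f 73 49 50
f 73 50 51



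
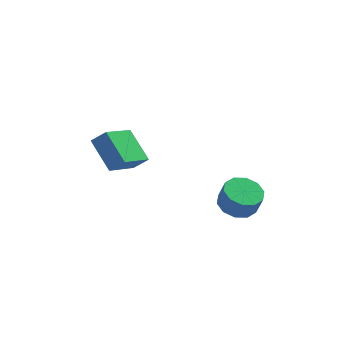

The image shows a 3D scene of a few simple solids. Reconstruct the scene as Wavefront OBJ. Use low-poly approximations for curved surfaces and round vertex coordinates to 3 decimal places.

v 2.384 -2.881 0.121
v 3.025 -2.265 0.08
v 3.277 -2.463 1.059
v 2.636 -3.079 1.099
v 2.563 -2.019 0.249
v 2.814 -2.217 1.228
v 2.032 -2.102 0.369
v 2.284 -2.3 1.347
v 1.636 -2.483 0.393
v 1.888 -2.681 1.372
v 1.526 -3.016 0.314
v 1.778 -3.214 1.293
v 1.743 -3.497 0.161
v 1.995 -3.695 1.14
v 2.206 -3.743 -0.008
v 2.457 -3.941 0.971
v 2.736 -3.66 -0.127
v 2.988 -3.858 0.851
v 3.132 -3.279 -0.152
v 3.384 -3.477 0.827
v 3.242 -2.746 -0.073
v 3.494 -2.944 0.906
v -1.765 0.412 -0.026
v -2.845 -0.98 1.003
v -2.489 1.697 0.954
v -3.569 0.304 1.982
v -1.111 0.336 0.558
v -2.191 -1.057 1.586
v -1.835 1.62 1.537
v -2.915 0.228 2.566
f 2 1 5
f 2 5 3
f 3 5 6
f 3 6 4
f 5 1 7
f 5 7 6
f 6 7 8
f 6 8 4
f 7 1 9
f 7 9 8
f 8 9 10
f 8 10 4
f 9 1 11
f 9 11 10
f 10 11 12
f 10 12 4
f 11 1 13
f 11 13 12
f 12 13 14
f 12 14 4
f 13 1 15
f 13 15 14
f 14 15 16
f 14 16 4
f 15 1 17
f 15 17 16
f 16 17 18
f 16 18 4
f 17 1 19
f 17 19 18
f 18 19 20
f 18 20 4
f 19 1 21
f 19 21 20
f 20 21 22
f 20 22 4
f 21 1 2
f 21 2 22
f 22 2 3
f 22 3 4
f 24 26 23
f 27 24 23
f 23 26 25
f 25 27 23
f 24 30 26
f 28 24 27
f 28 30 24
f 26 30 25
f 29 27 25
f 25 30 29
f 29 28 27
f 30 28 29



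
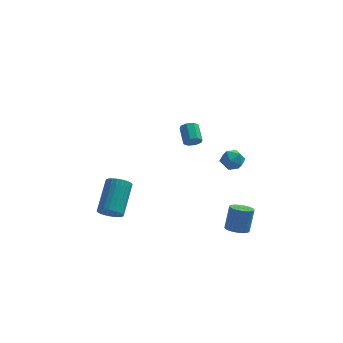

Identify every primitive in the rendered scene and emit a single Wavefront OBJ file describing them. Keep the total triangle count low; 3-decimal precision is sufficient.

v -3.095 -0.973 -4.516
v -2.412 -0.875 -4.784
v -2.122 0.81 -3.433
v -2.805 0.713 -3.164
v -2.567 -0.707 -4.961
v -2.277 0.979 -3.609
v -2.802 -0.579 -5.07
v -2.512 1.106 -3.718
v -3.081 -0.511 -5.094
v -2.791 1.174 -3.743
v -3.363 -0.514 -5.031
v -3.073 1.172 -3.679
v -3.604 -0.586 -4.889
v -3.314 1.1 -3.537
v -3.767 -0.717 -4.69
v -3.477 0.968 -3.339
v -3.828 -0.887 -4.465
v -3.538 0.798 -3.113
v -3.778 -1.07 -4.247
v -3.488 0.615 -2.896
v -3.623 -1.239 -4.071
v -3.333 0.447 -2.719
v -3.388 -1.366 -3.962
v -3.098 0.319 -2.61
v -3.109 -1.434 -3.937
v -2.819 0.251 -2.586
v -2.827 -1.432 -4.001
v -2.537 0.254 -2.649
v -2.586 -1.36 -4.143
v -2.296 0.326 -2.791
v -2.423 -1.228 -4.341
v -2.133 0.457 -2.99
v -2.362 -1.058 -4.567
v -2.072 0.627 -3.215
v 2.772 2.16 -2.467
v 3.297 2.668 -2.231
v 3.103 1.392 -1.549
v 3.628 1.9 -1.313
v 2.88 2.056 -1.234
v 2.676 2.531 -1.802
v 3.724 1.529 -1.978
v 3.52 2.004 -2.546
v 3.885 2.278 -1.929
v 3.364 2.604 -1.469
v 3.036 1.456 -2.311
v 2.515 1.782 -1.851
v 3.795 -3.869 -3.339
v 4.437 -3.873 -3.439
v 4.648 -3.416 -2.101
v 4.005 -3.411 -2.001
v 4.377 -3.637 -3.51
v 4.588 -3.18 -2.172
v 4.229 -3.437 -3.555
v 4.44 -2.979 -2.217
v 4.015 -3.302 -3.568
v 4.226 -2.844 -2.23
v 3.767 -3.253 -3.545
v 3.978 -2.795 -2.207
v 3.523 -3.298 -3.492
v 3.734 -2.84 -2.153
v 3.321 -3.43 -3.414
v 3.532 -2.972 -2.076
v 3.191 -3.629 -3.326
v 3.401 -3.171 -1.988
v 3.152 -3.864 -3.239
v 3.363 -3.407 -1.901
v 3.212 -4.1 -3.168
v 3.423 -3.643 -1.83
v 3.36 -4.301 -3.123
v 3.571 -3.843 -1.785
v 3.574 -4.436 -3.11
v 3.785 -3.978 -1.772
v 3.822 -4.485 -3.133
v 4.033 -4.027 -1.795
v 4.066 -4.44 -3.187
v 4.277 -3.982 -1.848
v 4.268 -4.308 -3.264
v 4.479 -3.85 -1.926
v 4.399 -4.109 -3.352
v 4.609 -3.651 -2.014
v 1.466 -3.209 2.712
v 1.717 -3.385 3.107
v 1.446 -2.488 3.682
v 1.194 -2.311 3.288
v 1.936 -3.172 2.877
v 1.665 -2.275 3.452
v 1.88 -2.98 2.551
v 1.608 -2.082 3.126
v 1.581 -2.922 2.319
v 1.309 -2.024 2.895
v 1.214 -3.032 2.318
v 0.943 -2.135 2.893
v 0.995 -3.245 2.548
v 0.724 -2.348 3.123
v 1.052 -3.438 2.874
v 0.78 -2.54 3.449
v 1.351 -3.496 3.105
v 1.079 -2.598 3.681
f 2 1 5
f 2 5 3
f 3 5 6
f 3 6 4
f 5 1 7
f 5 7 6
f 6 7 8
f 6 8 4
f 7 1 9
f 7 9 8
f 8 9 10
f 8 10 4
f 9 1 11
f 9 11 10
f 10 11 12
f 10 12 4
f 11 1 13
f 11 13 12
f 12 13 14
f 12 14 4
f 13 1 15
f 13 15 14
f 14 15 16
f 14 16 4
f 15 1 17
f 15 17 16
f 16 17 18
f 16 18 4
f 17 1 19
f 17 19 18
f 18 19 20
f 18 20 4
f 19 1 21
f 19 21 20
f 20 21 22
f 20 22 4
f 21 1 23
f 21 23 22
f 22 23 24
f 22 24 4
f 23 1 25
f 23 25 24
f 24 25 26
f 24 26 4
f 25 1 27
f 25 27 26
f 26 27 28
f 26 28 4
f 27 1 29
f 27 29 28
f 28 29 30
f 28 30 4
f 29 1 31
f 29 31 30
f 30 31 32
f 30 32 4
f 31 1 33
f 31 33 32
f 32 33 34
f 32 34 4
f 33 1 2
f 33 2 34
f 34 2 3
f 34 3 4
f 35 46 40
f 35 40 36
f 35 36 42
f 35 42 45
f 35 45 46
f 36 40 44
f 40 46 39
f 46 45 37
f 45 42 41
f 42 36 43
f 38 44 39
f 38 39 37
f 38 37 41
f 38 41 43
f 38 43 44
f 39 44 40
f 37 39 46
f 41 37 45
f 43 41 42
f 44 43 36
f 48 47 51
f 48 51 49
f 49 51 52
f 49 52 50
f 51 47 53
f 51 53 52
f 52 53 54
f 52 54 50
f 53 47 55
f 53 55 54
f 54 55 56
f 54 56 50
f 55 47 57
f 55 57 56
f 56 57 58
f 56 58 50
f 57 47 59
f 57 59 58
f 58 59 60
f 58 60 50
f 59 47 61
f 59 61 60
f 60 61 62
f 60 62 50
f 61 47 63
f 61 63 62
f 62 63 64
f 62 64 50
f 63 47 65
f 63 65 64
f 64 65 66
f 64 66 50
f 65 47 67
f 65 67 66
f 66 67 68
f 66 68 50
f 67 47 69
f 67 69 68
f 68 69 70
f 68 70 50
f 69 47 71
f 69 71 70
f 70 71 72
f 70 72 50
f 71 47 73
f 71 73 72
f 72 73 74
f 72 74 50
f 73 47 75
f 73 75 74
f 74 75 76
f 74 76 50
f 75 47 77
f 75 77 76
f 76 77 78
f 76 78 50
f 77 47 79
f 77 79 78
f 78 79 80
f 78 80 50
f 79 47 48
f 79 48 80
f 80 48 49
f 80 49 50
f 82 81 85
f 82 85 83
f 83 85 86
f 83 86 84
f 85 81 87
f 85 87 86
f 86 87 88
f 86 88 84
f 87 81 89
f 87 89 88
f 88 89 90
f 88 90 84
f 89 81 91
f 89 91 90
f 90 91 92
f 90 92 84
f 91 81 93
f 91 93 92
f 92 93 94
f 92 94 84
f 93 81 95
f 93 95 94
f 94 95 96
f 94 96 84
f 95 81 97
f 95 97 96
f 96 97 98
f 96 98 84
f 97 81 82
f 97 82 98
f 98 82 83
f 98 83 84



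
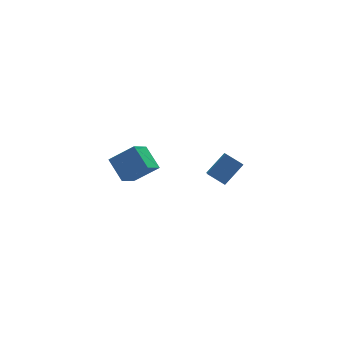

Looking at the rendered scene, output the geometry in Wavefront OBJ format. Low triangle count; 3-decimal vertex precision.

v 0.583 -4.832 -0.466
v -0.282 -4.133 0.188
v 1.089 -3.113 -1.635
v 0.224 -2.414 -0.981
v 1.856 -4.386 0.741
v 0.991 -3.687 1.395
v 2.362 -2.667 -0.428
v 1.497 -1.968 0.226
v -3.594 2.902 -4.588
v -4.05 4.37 -3.471
v -2.5 3.974 -5.552
v -2.956 5.442 -4.435
v -2.044 2.438 -3.345
v -2.5 3.906 -2.228
v -0.95 3.51 -4.309
v -1.406 4.978 -3.192
f 2 4 1
f 5 2 1
f 1 4 3
f 3 5 1
f 2 8 4
f 6 2 5
f 6 8 2
f 4 8 3
f 7 5 3
f 3 8 7
f 7 6 5
f 8 6 7
f 10 12 9
f 13 10 9
f 9 12 11
f 11 13 9
f 10 16 12
f 14 10 13
f 14 16 10
f 12 16 11
f 15 13 11
f 11 16 15
f 15 14 13
f 16 14 15



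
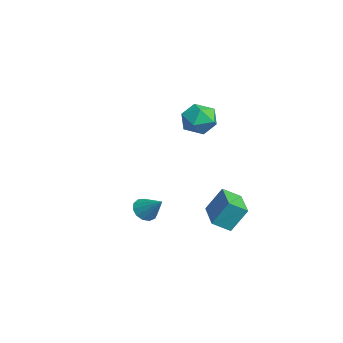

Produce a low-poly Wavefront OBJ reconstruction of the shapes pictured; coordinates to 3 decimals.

v -2.246 2.332 -0.047
v -1.452 2.012 0.447
v -3.008 0.968 0.293
v -2.214 0.648 0.787
v -2.751 1.396 1.147
v -2.28 2.239 0.936
v -2.18 0.741 -0.196
v -1.709 1.584 -0.407
v -1.411 1.028 0.354
v -1.764 1.433 1.184
v -2.696 1.547 -0.444
v -3.049 1.952 0.386
v 3.593 -2.314 -2.371
v 4.097 -2.547 -2.709
v 4.407 -1.746 -1.549
v 4.016 -2.221 -2.855
v 3.801 -1.925 -2.848
v 3.52 -1.752 -2.689
v 3.262 -1.758 -2.429
v 3.109 -1.94 -2.151
v 3.109 -2.242 -1.943
v 3.263 -2.566 -1.871
v 3.521 -2.811 -1.957
v 3.802 -2.898 -2.176
v 4.017 -2.8 -2.456
v 2.593 1.477 -3.661
v 2.529 0.629 -3.134
v 2.689 2.214 -2.463
v 2.625 1.366 -1.936
v 4.375 1.314 -3.704
v 4.311 0.466 -3.177
v 4.471 2.051 -2.506
v 4.407 1.203 -1.979
f 1 12 6
f 1 6 2
f 1 2 8
f 1 8 11
f 1 11 12
f 2 6 10
f 6 12 5
f 12 11 3
f 11 8 7
f 8 2 9
f 4 10 5
f 4 5 3
f 4 3 7
f 4 7 9
f 4 9 10
f 5 10 6
f 3 5 12
f 7 3 11
f 9 7 8
f 10 9 2
f 14 13 16
f 14 16 15
f 16 13 17
f 16 17 15
f 17 13 18
f 17 18 15
f 18 13 19
f 18 19 15
f 19 13 20
f 19 20 15
f 20 13 21
f 20 21 15
f 21 13 22
f 21 22 15
f 22 13 23
f 22 23 15
f 23 13 24
f 23 24 15
f 24 13 25
f 24 25 15
f 25 13 14
f 25 14 15
f 27 29 26
f 30 27 26
f 26 29 28
f 28 30 26
f 27 33 29
f 31 27 30
f 31 33 27
f 29 33 28
f 32 30 28
f 28 33 32
f 32 31 30
f 33 31 32



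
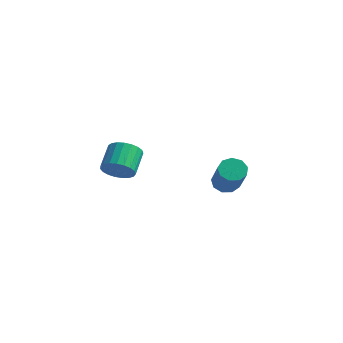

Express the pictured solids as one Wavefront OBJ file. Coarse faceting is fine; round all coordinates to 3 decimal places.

v -2.679 0.546 3.128
v -1.929 0.799 3.24
v -2.39 1.808 4.045
v -3.141 1.554 3.932
v -2.021 0.972 2.971
v -2.482 1.981 3.775
v -2.226 1.071 2.729
v -2.688 2.079 3.533
v -2.51 1.079 2.556
v -2.972 2.088 3.36
v -2.824 0.995 2.482
v -3.285 2.004 3.286
v -3.112 0.833 2.519
v -3.573 1.842 3.324
v -3.325 0.622 2.662
v -3.787 1.63 3.466
v -3.427 0.397 2.885
v -3.888 1.406 3.69
v -3.399 0.198 3.15
v -3.861 1.207 3.955
v -3.247 0.059 3.412
v -3.709 1.068 4.216
v -2.997 0.005 3.624
v -3.459 1.013 4.428
v -2.692 0.043 3.75
v -3.153 1.052 4.555
v -2.384 0.169 3.769
v -2.846 1.178 4.573
v -2.128 0.36 3.677
v -2.589 1.368 4.481
v -1.967 0.583 3.49
v -2.428 1.591 4.294
v 1.6 2.74 3.013
v 2.137 3 2.753
v 3.316 1.999 4.188
v 2.78 1.74 4.447
v 1.977 3.267 3.07
v 3.156 2.266 4.505
v 1.641 3.288 3.361
v 2.82 2.287 4.796
v 1.286 3.052 3.488
v 2.465 2.051 4.923
v 1.078 2.671 3.393
v 2.258 1.67 4.828
v 1.115 2.322 3.12
v 2.294 1.321 4.555
v 1.378 2.169 2.796
v 2.558 1.168 4.231
v 1.746 2.283 2.574
v 2.926 1.283 4.009
v 2.045 2.612 2.557
v 3.225 1.611 3.992
f 2 1 5
f 2 5 3
f 3 5 6
f 3 6 4
f 5 1 7
f 5 7 6
f 6 7 8
f 6 8 4
f 7 1 9
f 7 9 8
f 8 9 10
f 8 10 4
f 9 1 11
f 9 11 10
f 10 11 12
f 10 12 4
f 11 1 13
f 11 13 12
f 12 13 14
f 12 14 4
f 13 1 15
f 13 15 14
f 14 15 16
f 14 16 4
f 15 1 17
f 15 17 16
f 16 17 18
f 16 18 4
f 17 1 19
f 17 19 18
f 18 19 20
f 18 20 4
f 19 1 21
f 19 21 20
f 20 21 22
f 20 22 4
f 21 1 23
f 21 23 22
f 22 23 24
f 22 24 4
f 23 1 25
f 23 25 24
f 24 25 26
f 24 26 4
f 25 1 27
f 25 27 26
f 26 27 28
f 26 28 4
f 27 1 29
f 27 29 28
f 28 29 30
f 28 30 4
f 29 1 31
f 29 31 30
f 30 31 32
f 30 32 4
f 31 1 2
f 31 2 32
f 32 2 3
f 32 3 4
f 34 33 37
f 34 37 35
f 35 37 38
f 35 38 36
f 37 33 39
f 37 39 38
f 38 39 40
f 38 40 36
f 39 33 41
f 39 41 40
f 40 41 42
f 40 42 36
f 41 33 43
f 41 43 42
f 42 43 44
f 42 44 36
f 43 33 45
f 43 45 44
f 44 45 46
f 44 46 36
f 45 33 47
f 45 47 46
f 46 47 48
f 46 48 36
f 47 33 49
f 47 49 48
f 48 49 50
f 48 50 36
f 49 33 51
f 49 51 50
f 50 51 52
f 50 52 36
f 51 33 34
f 51 34 52
f 52 34 35
f 52 35 36



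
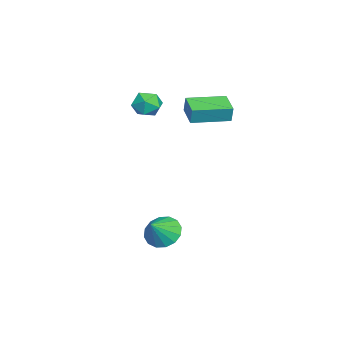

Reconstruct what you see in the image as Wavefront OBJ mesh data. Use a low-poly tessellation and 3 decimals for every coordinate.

v -3.904 -2.484 2.8
v -3.012 -2.471 2.859
v -3.888 -3.929 2.861
v -2.996 -3.916 2.92
v -3.493 -3.617 3.6
v -3.503 -2.724 3.562
v -3.397 -3.676 2.158
v -3.407 -2.783 2.12
v -2.699 -3.208 2.462
v -2.758 -3.172 3.353
v -4.142 -3.228 2.367
v -4.201 -3.192 3.258
v -2.622 -1.199 2.982
v -2.466 -1.084 3.891
v -3.464 0.689 2.886
v -3.309 0.804 3.796
v -1.391 -0.664 2.704
v -1.236 -0.549 3.614
v -2.234 1.224 2.609
v -2.078 1.339 3.518
v 1.234 -1.555 -3.575
v 1.86 -0.842 -3.889
v 2.206 -1.965 -2.565
v 1.574 -0.617 -3.522
v 1.196 -0.642 -3.169
v 0.829 -0.913 -2.924
v 0.57 -1.356 -2.854
v 0.489 -1.852 -2.977
v 0.607 -2.269 -3.26
v 0.894 -2.494 -3.627
v 1.271 -2.469 -3.981
v 1.639 -2.198 -4.225
v 1.898 -1.755 -4.295
v 1.979 -1.259 -4.172
f 1 12 6
f 1 6 2
f 1 2 8
f 1 8 11
f 1 11 12
f 2 6 10
f 6 12 5
f 12 11 3
f 11 8 7
f 8 2 9
f 4 10 5
f 4 5 3
f 4 3 7
f 4 7 9
f 4 9 10
f 5 10 6
f 3 5 12
f 7 3 11
f 9 7 8
f 10 9 2
f 14 16 13
f 17 14 13
f 13 16 15
f 15 17 13
f 14 20 16
f 18 14 17
f 18 20 14
f 16 20 15
f 19 17 15
f 15 20 19
f 19 18 17
f 20 18 19
f 22 21 24
f 22 24 23
f 24 21 25
f 24 25 23
f 25 21 26
f 25 26 23
f 26 21 27
f 26 27 23
f 27 21 28
f 27 28 23
f 28 21 29
f 28 29 23
f 29 21 30
f 29 30 23
f 30 21 31
f 30 31 23
f 31 21 32
f 31 32 23
f 32 21 33
f 32 33 23
f 33 21 34
f 33 34 23
f 34 21 22
f 34 22 23



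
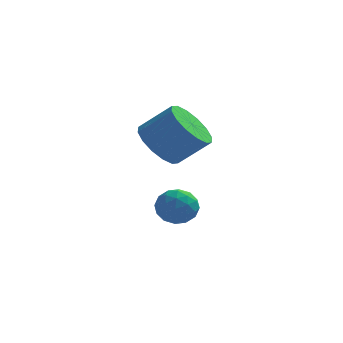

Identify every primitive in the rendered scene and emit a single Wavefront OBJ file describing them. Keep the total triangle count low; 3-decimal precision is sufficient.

v -2.08 -2.317 -0.305
v -1.459 -2.91 -0.96
v -0.28 -2.836 0.089
v -0.9 -2.243 0.745
v -1.361 -2.38 -1.108
v -0.182 -2.306 -0.059
v -1.455 -1.833 -1.041
v -0.276 -1.759 0.008
v -1.716 -1.416 -0.776
v -0.537 -1.342 0.273
v -2.075 -1.24 -0.386
v -0.896 -1.166 0.664
v -2.435 -1.353 0.027
v -1.256 -1.279 1.076
v -2.7 -1.724 0.351
v -1.521 -1.65 1.4
v -2.798 -2.254 0.499
v -1.619 -2.18 1.548
v -2.704 -2.801 0.432
v -1.525 -2.727 1.481
v -2.443 -3.218 0.167
v -1.264 -3.144 1.216
v -2.084 -3.394 -0.224
v -0.905 -3.32 0.826
v -1.724 -3.281 -0.636
v -0.545 -3.207 0.413
v -2.364 -1.627 -3.512
v -1.982 -1.301 -4.199
v -1.138 -1.779 -2.901
v -0.756 -1.453 -3.588
v -1.237 -0.955 -3.092
v -1.994 -0.861 -3.469
v -1.126 -2.219 -3.631
v -1.883 -2.125 -4.008
v -1.216 -1.666 -4.272
v -1.285 -0.885 -3.94
v -1.835 -2.195 -3.16
v -1.904 -1.414 -2.828
v -2.281 -1.45 -3.909
v -0.839 -1.63 -3.191
v -1.122 -1.337 -2.9
v -0.897 -1.145 -3.304
v -2.288 -1.192 -3.48
v -2.063 -1 -3.884
v -1.625 -0.797 -3.234
v -1.057 -2.08 -3.216
v -0.832 -1.888 -3.62
v -2.223 -1.935 -3.796
v -1.998 -1.743 -4.2
v -1.495 -2.283 -3.866
v -1.606 -1.474 -4.356
v -0.885 -1.563 -3.997
v -1.103 -2.013 -4.022
v -1.548 -1.958 -4.244
v -1.646 -1.015 -4.16
v -0.925 -1.104 -3.802
v -1.208 -0.812 -3.51
v -1.653 -0.756 -3.732
v -1.196 -1.23 -4.204
v -2.195 -1.976 -3.298
v -1.474 -2.065 -2.94
v -1.467 -2.324 -3.368
v -1.912 -2.268 -3.59
v -2.235 -1.517 -3.103
v -1.514 -1.606 -2.744
v -1.572 -1.122 -2.856
v -2.017 -1.067 -3.078
v -1.924 -1.85 -2.896
f 2 1 5
f 2 5 3
f 3 5 6
f 3 6 4
f 5 1 7
f 5 7 6
f 6 7 8
f 6 8 4
f 7 1 9
f 7 9 8
f 8 9 10
f 8 10 4
f 9 1 11
f 9 11 10
f 10 11 12
f 10 12 4
f 11 1 13
f 11 13 12
f 12 13 14
f 12 14 4
f 13 1 15
f 13 15 14
f 14 15 16
f 14 16 4
f 15 1 17
f 15 17 16
f 16 17 18
f 16 18 4
f 17 1 19
f 17 19 18
f 18 19 20
f 18 20 4
f 19 1 21
f 19 21 20
f 20 21 22
f 20 22 4
f 21 1 23
f 21 23 22
f 22 23 24
f 22 24 4
f 23 1 25
f 23 25 24
f 24 25 26
f 24 26 4
f 25 1 2
f 25 2 26
f 26 2 3
f 26 3 4
f 27 64 43
f 64 38 67
f 43 67 32
f 64 67 43
f 27 43 39
f 43 32 44
f 39 44 28
f 43 44 39
f 27 39 48
f 39 28 49
f 48 49 34
f 39 49 48
f 27 48 60
f 48 34 63
f 60 63 37
f 48 63 60
f 27 60 64
f 60 37 68
f 64 68 38
f 60 68 64
f 28 44 55
f 44 32 58
f 55 58 36
f 44 58 55
f 32 67 45
f 67 38 66
f 45 66 31
f 67 66 45
f 38 68 65
f 68 37 61
f 65 61 29
f 68 61 65
f 37 63 62
f 63 34 50
f 62 50 33
f 63 50 62
f 34 49 54
f 49 28 51
f 54 51 35
f 49 51 54
f 30 56 42
f 56 36 57
f 42 57 31
f 56 57 42
f 30 42 40
f 42 31 41
f 40 41 29
f 42 41 40
f 30 40 47
f 40 29 46
f 47 46 33
f 40 46 47
f 30 47 52
f 47 33 53
f 52 53 35
f 47 53 52
f 30 52 56
f 52 35 59
f 56 59 36
f 52 59 56
f 31 57 45
f 57 36 58
f 45 58 32
f 57 58 45
f 29 41 65
f 41 31 66
f 65 66 38
f 41 66 65
f 33 46 62
f 46 29 61
f 62 61 37
f 46 61 62
f 35 53 54
f 53 33 50
f 54 50 34
f 53 50 54
f 36 59 55
f 59 35 51
f 55 51 28
f 59 51 55



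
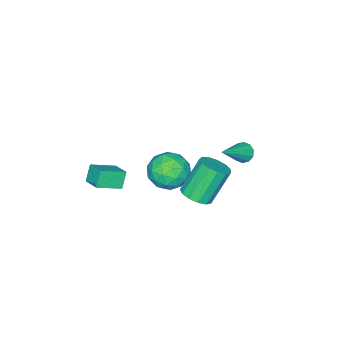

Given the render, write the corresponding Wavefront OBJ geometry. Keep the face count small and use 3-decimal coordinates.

v 1.113 -4.222 -2.716
v 2.277 -4.891 -2.143
v 1.511 -3.202 -2.333
v 2.675 -3.871 -1.76
v 1.625 -4.089 -3.6
v 2.789 -4.758 -3.027
v 2.023 -3.069 -3.217
v 3.187 -3.738 -2.644
v -2.043 1.293 -0.811
v -1.704 1.501 -1.274
v -0.337 1.227 0.411
v -1.831 1.798 -1.08
v -2.04 1.902 -0.784
v -2.249 1.773 -0.498
v -2.38 1.461 -0.332
v -2.382 1.085 -0.349
v -2.255 0.787 -0.543
v -2.046 0.683 -0.839
v -1.837 0.812 -1.125
v -1.706 1.124 -1.291
v -1.958 -2.408 -3.549
v -1.302 -1.771 -4.324
v -0.338 -2.989 -2.656
v 0.318 -2.352 -3.431
v -0.369 -1.792 -2.624
v -1.37 -1.432 -3.176
v -0.27 -3.328 -3.804
v -1.271 -2.968 -4.356
v -0.259 -2.339 -4.481
v -0.32 -1.39 -3.752
v -1.32 -3.37 -3.228
v -1.381 -2.421 -2.499
v -1.772 -2.038 -4.015
v 0.132 -2.722 -2.965
v -0.271 -2.392 -2.491
v 0.114 -2.018 -2.946
v -1.812 -1.839 -3.34
v -1.427 -1.465 -3.796
v -0.878 -1.477 -2.797
v -0.213 -3.295 -3.184
v 0.172 -2.921 -3.64
v -1.754 -2.742 -4.034
v -1.369 -2.368 -4.489
v -0.762 -3.283 -4.183
v -0.774 -1.998 -4.563
v 0.179 -2.34 -4.038
v -0.167 -2.913 -4.257
v -0.755 -2.702 -4.582
v -0.81 -1.44 -4.134
v 0.143 -1.782 -3.61
v -0.261 -1.452 -3.135
v -0.849 -1.241 -3.46
v -0.196 -1.774 -4.227
v -1.783 -2.978 -3.37
v -0.83 -3.32 -2.846
v -0.791 -3.519 -3.52
v -1.379 -3.308 -3.845
v -1.819 -2.42 -2.942
v -0.866 -2.762 -2.417
v -0.885 -2.058 -2.398
v -1.473 -1.847 -2.723
v -1.444 -2.986 -2.753
v 2.864 2.137 -0.046
v 3.435 2.695 0.179
v 2.408 3.042 1.93
v 1.836 2.483 1.706
v 3.108 2.93 -0.059
v 2.081 3.276 1.692
v 2.703 2.913 -0.293
v 1.676 3.259 1.458
v 2.35 2.649 -0.449
v 1.322 2.996 1.303
v 2.159 2.223 -0.476
v 1.132 2.569 1.276
v 2.192 1.769 -0.367
v 1.165 2.116 1.385
v 2.439 1.432 -0.156
v 1.411 1.779 1.596
v 2.82 1.319 0.09
v 1.793 1.666 1.842
v 3.215 1.465 0.293
v 2.188 1.812 2.045
v 3.499 1.825 0.388
v 2.471 2.171 2.14
v 3.581 2.283 0.346
v 2.553 2.63 2.097
f 2 4 1
f 5 2 1
f 1 4 3
f 3 5 1
f 2 8 4
f 6 2 5
f 6 8 2
f 4 8 3
f 7 5 3
f 3 8 7
f 7 6 5
f 8 6 7
f 10 9 12
f 10 12 11
f 12 9 13
f 12 13 11
f 13 9 14
f 13 14 11
f 14 9 15
f 14 15 11
f 15 9 16
f 15 16 11
f 16 9 17
f 16 17 11
f 17 9 18
f 17 18 11
f 18 9 19
f 18 19 11
f 19 9 20
f 19 20 11
f 20 9 10
f 20 10 11
f 21 58 37
f 58 32 61
f 37 61 26
f 58 61 37
f 21 37 33
f 37 26 38
f 33 38 22
f 37 38 33
f 21 33 42
f 33 22 43
f 42 43 28
f 33 43 42
f 21 42 54
f 42 28 57
f 54 57 31
f 42 57 54
f 21 54 58
f 54 31 62
f 58 62 32
f 54 62 58
f 22 38 49
f 38 26 52
f 49 52 30
f 38 52 49
f 26 61 39
f 61 32 60
f 39 60 25
f 61 60 39
f 32 62 59
f 62 31 55
f 59 55 23
f 62 55 59
f 31 57 56
f 57 28 44
f 56 44 27
f 57 44 56
f 28 43 48
f 43 22 45
f 48 45 29
f 43 45 48
f 24 50 36
f 50 30 51
f 36 51 25
f 50 51 36
f 24 36 34
f 36 25 35
f 34 35 23
f 36 35 34
f 24 34 41
f 34 23 40
f 41 40 27
f 34 40 41
f 24 41 46
f 41 27 47
f 46 47 29
f 41 47 46
f 24 46 50
f 46 29 53
f 50 53 30
f 46 53 50
f 25 51 39
f 51 30 52
f 39 52 26
f 51 52 39
f 23 35 59
f 35 25 60
f 59 60 32
f 35 60 59
f 27 40 56
f 40 23 55
f 56 55 31
f 40 55 56
f 29 47 48
f 47 27 44
f 48 44 28
f 47 44 48
f 30 53 49
f 53 29 45
f 49 45 22
f 53 45 49
f 64 63 67
f 64 67 65
f 65 67 68
f 65 68 66
f 67 63 69
f 67 69 68
f 68 69 70
f 68 70 66
f 69 63 71
f 69 71 70
f 70 71 72
f 70 72 66
f 71 63 73
f 71 73 72
f 72 73 74
f 72 74 66
f 73 63 75
f 73 75 74
f 74 75 76
f 74 76 66
f 75 63 77
f 75 77 76
f 76 77 78
f 76 78 66
f 77 63 79
f 77 79 78
f 78 79 80
f 78 80 66
f 79 63 81
f 79 81 80
f 80 81 82
f 80 82 66
f 81 63 83
f 81 83 82
f 82 83 84
f 82 84 66
f 83 63 85
f 83 85 84
f 84 85 86
f 84 86 66
f 85 63 64
f 85 64 86
f 86 64 65
f 86 65 66



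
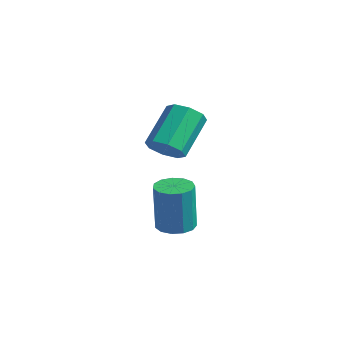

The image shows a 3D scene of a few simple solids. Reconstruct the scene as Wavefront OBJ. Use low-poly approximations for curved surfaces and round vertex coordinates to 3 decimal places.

v -1.077 -3.178 -0.116
v -0.629 -2.603 -0.419
v -1.275 -1.366 0.972
v -1.723 -1.942 1.276
v -1.182 -2.618 -0.662
v -1.828 -1.381 0.729
v -1.674 -2.961 -0.586
v -2.32 -1.725 0.806
v -1.816 -3.431 -0.233
v -2.462 -2.195 1.158
v -1.525 -3.754 0.188
v -2.171 -2.517 1.579
v -0.972 -3.739 0.431
v -1.618 -2.502 1.822
v -0.48 -3.395 0.354
v -1.126 -2.159 1.746
v -0.338 -2.925 0.002
v -0.984 -1.689 1.393
v -1.337 -2.605 -4.078
v -0.65 -2.285 -4.123
v -0.415 -2.495 -2.027
v -1.103 -2.815 -1.982
v -0.928 -1.965 -4.06
v -0.693 -2.175 -1.963
v -1.336 -1.849 -4.003
v -1.101 -2.059 -1.906
v -1.744 -1.972 -3.969
v -1.51 -2.183 -1.873
v -2.024 -2.297 -3.971
v -1.789 -2.507 -1.874
v -2.085 -2.719 -4.006
v -1.851 -2.93 -1.91
v -1.909 -3.105 -4.064
v -1.675 -3.315 -1.968
v -1.552 -3.332 -4.127
v -1.317 -3.543 -2.031
v -1.126 -3.329 -4.174
v -0.891 -3.539 -2.078
v -0.767 -3.095 -4.191
v -0.533 -3.305 -2.095
v -0.59 -2.706 -4.172
v -0.355 -2.916 -2.075
f 2 1 5
f 2 5 3
f 3 5 6
f 3 6 4
f 5 1 7
f 5 7 6
f 6 7 8
f 6 8 4
f 7 1 9
f 7 9 8
f 8 9 10
f 8 10 4
f 9 1 11
f 9 11 10
f 10 11 12
f 10 12 4
f 11 1 13
f 11 13 12
f 12 13 14
f 12 14 4
f 13 1 15
f 13 15 14
f 14 15 16
f 14 16 4
f 15 1 17
f 15 17 16
f 16 17 18
f 16 18 4
f 17 1 2
f 17 2 18
f 18 2 3
f 18 3 4
f 20 19 23
f 20 23 21
f 21 23 24
f 21 24 22
f 23 19 25
f 23 25 24
f 24 25 26
f 24 26 22
f 25 19 27
f 25 27 26
f 26 27 28
f 26 28 22
f 27 19 29
f 27 29 28
f 28 29 30
f 28 30 22
f 29 19 31
f 29 31 30
f 30 31 32
f 30 32 22
f 31 19 33
f 31 33 32
f 32 33 34
f 32 34 22
f 33 19 35
f 33 35 34
f 34 35 36
f 34 36 22
f 35 19 37
f 35 37 36
f 36 37 38
f 36 38 22
f 37 19 39
f 37 39 38
f 38 39 40
f 38 40 22
f 39 19 41
f 39 41 40
f 40 41 42
f 40 42 22
f 41 19 20
f 41 20 42
f 42 20 21
f 42 21 22

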